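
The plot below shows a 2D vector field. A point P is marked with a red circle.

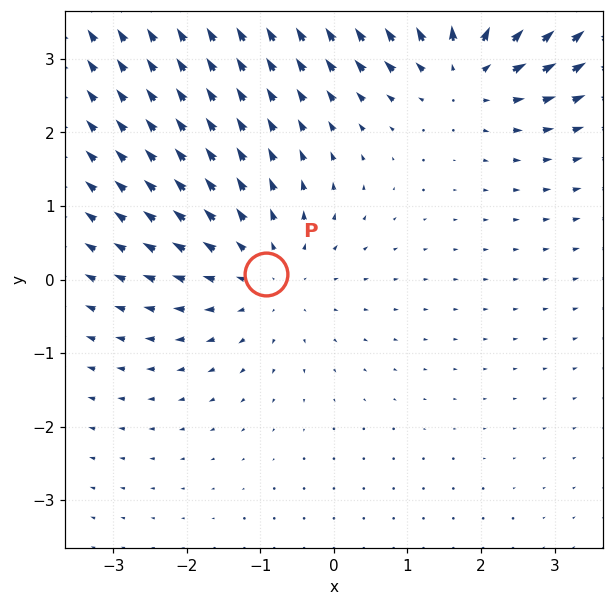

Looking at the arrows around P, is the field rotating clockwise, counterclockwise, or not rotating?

not rotating

Near P at (-0.9, 0.1) the arrows show no circulation. The curl there is ≈0.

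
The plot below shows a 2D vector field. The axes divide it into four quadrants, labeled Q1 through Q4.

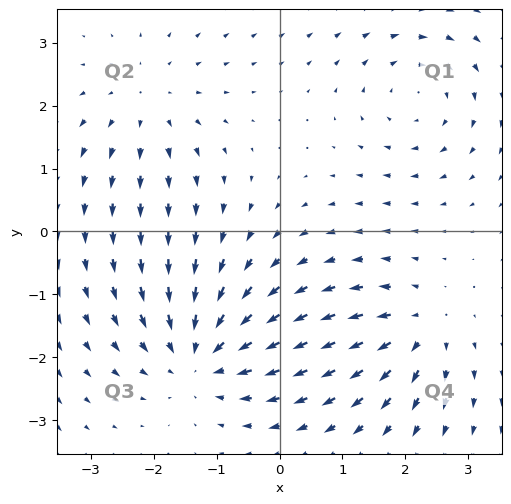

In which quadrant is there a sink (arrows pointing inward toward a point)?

Q3

The sink sits at approximately (-1.3, -2.0), which lies in quadrant Q3. The divergence there is about -5, negative as expected for a sink.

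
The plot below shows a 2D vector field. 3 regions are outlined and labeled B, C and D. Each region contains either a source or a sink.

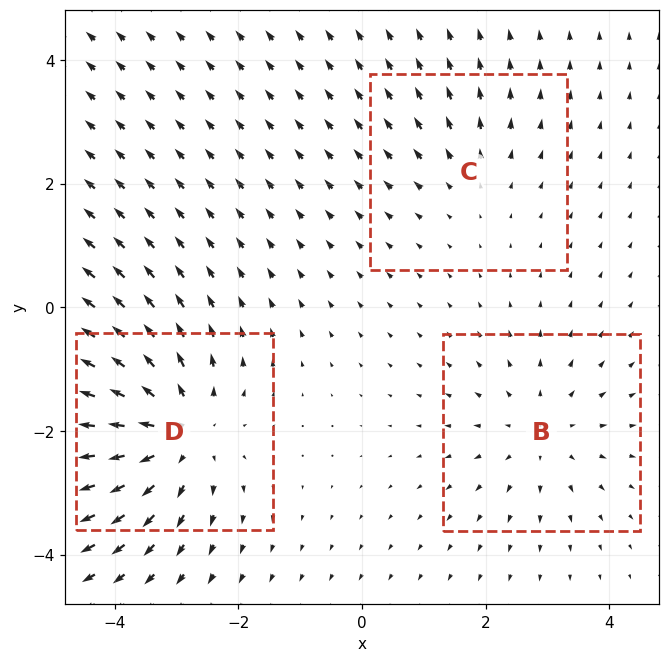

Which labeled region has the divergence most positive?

Divergence at each region's feature centre — B: about +3, C: about +2, D: about +4. Region D is most positive.

D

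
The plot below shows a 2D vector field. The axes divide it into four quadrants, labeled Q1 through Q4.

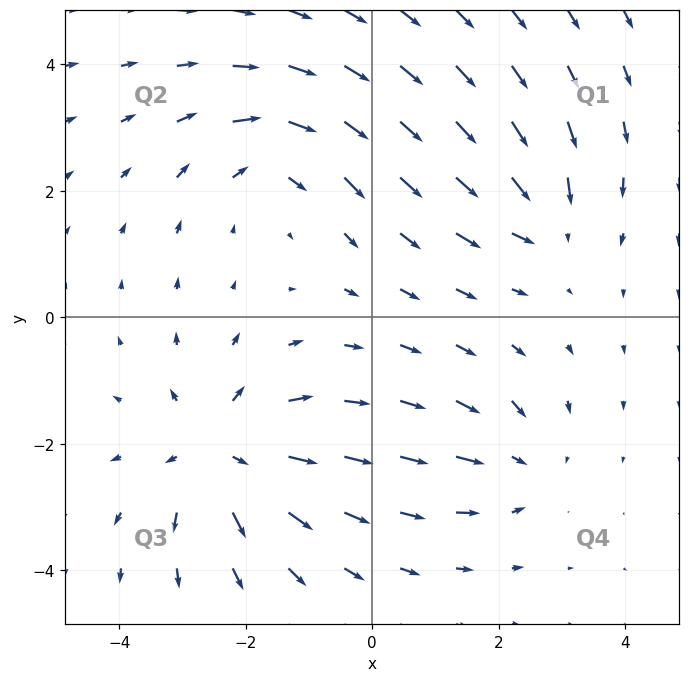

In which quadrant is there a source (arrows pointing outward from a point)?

The source sits at approximately (-2.4, -2.1), which lies in quadrant Q3. The divergence there is about +5, positive as expected for a source.

Q3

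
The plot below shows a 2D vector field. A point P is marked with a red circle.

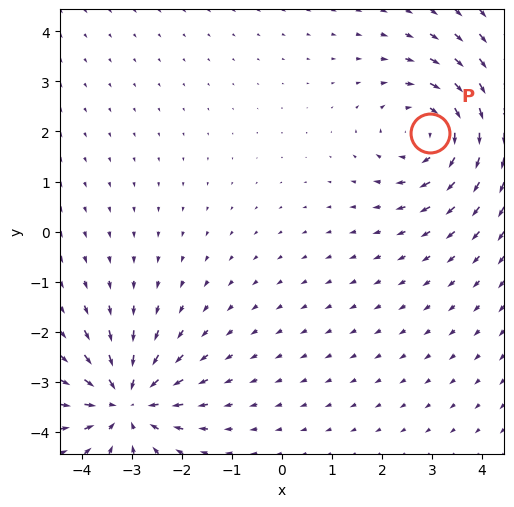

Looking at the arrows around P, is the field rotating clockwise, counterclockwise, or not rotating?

clockwise

Near P at (3.0, 2.0) the arrows circulate clockwise. The curl (z-component) there is about -3; negative curl means clockwise rotation.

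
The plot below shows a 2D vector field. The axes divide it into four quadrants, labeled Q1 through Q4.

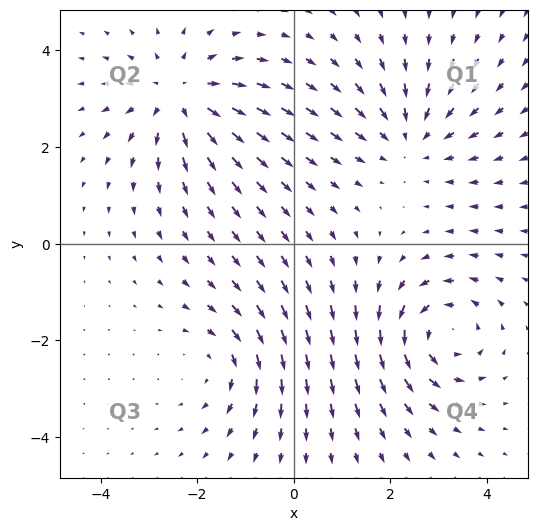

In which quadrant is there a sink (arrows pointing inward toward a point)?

The sink sits at approximately (2.4, 2.2), which lies in quadrant Q1. The divergence there is about -3, negative as expected for a sink.

Q1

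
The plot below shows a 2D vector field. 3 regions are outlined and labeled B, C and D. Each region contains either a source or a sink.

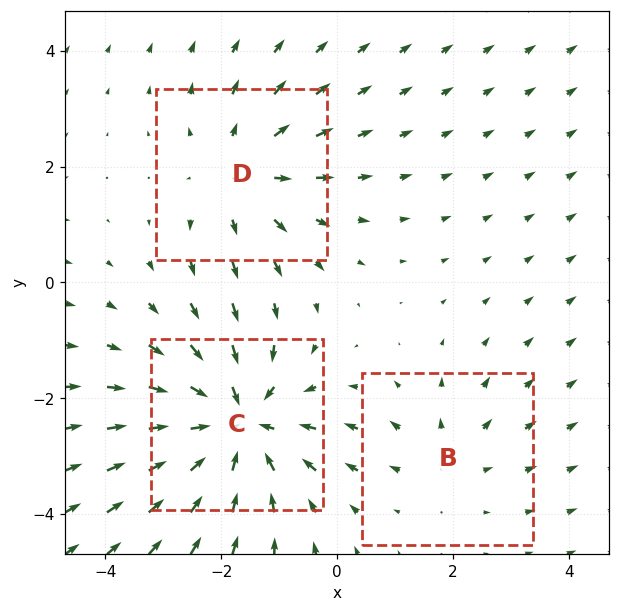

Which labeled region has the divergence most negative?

Divergence at each region's feature centre — B: about +2, C: about -4, D: about +3. Region C is most negative.

C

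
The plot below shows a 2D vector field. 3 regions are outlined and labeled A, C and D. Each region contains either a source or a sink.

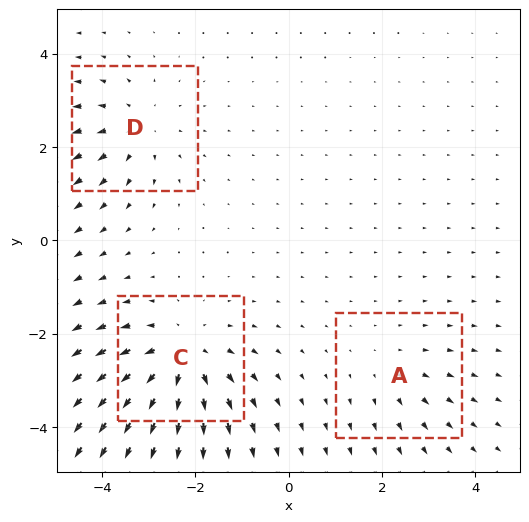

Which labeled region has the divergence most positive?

C

Divergence at each region's feature centre — A: about +2, C: about +5, D: about +3. Region C is most positive.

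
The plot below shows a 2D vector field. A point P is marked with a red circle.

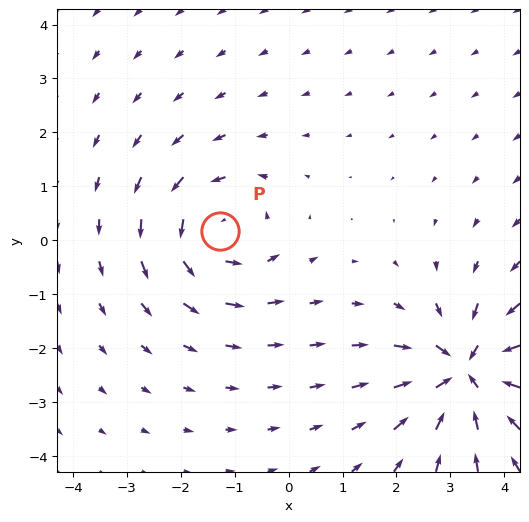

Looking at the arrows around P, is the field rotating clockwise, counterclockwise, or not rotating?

Near P at (-1.3, 0.2) the arrows circulate counterclockwise. The curl (z-component) there is about +3; positive curl means counterclockwise rotation.

counterclockwise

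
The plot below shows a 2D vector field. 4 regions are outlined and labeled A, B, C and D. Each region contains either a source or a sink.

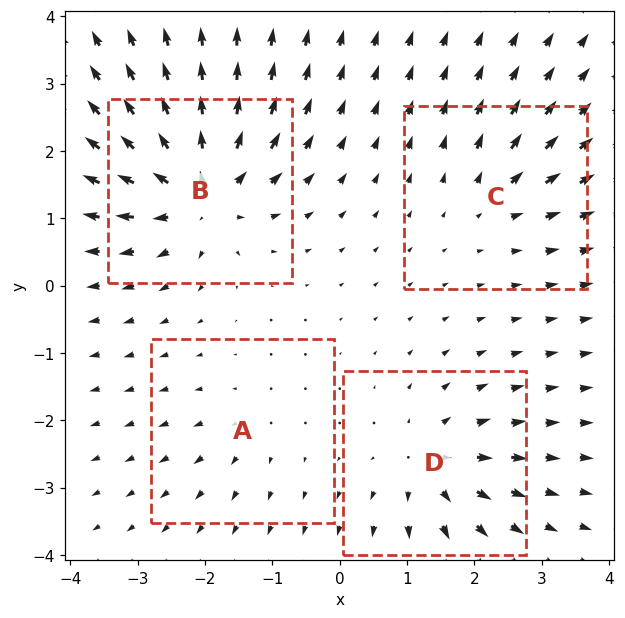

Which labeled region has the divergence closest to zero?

A

Divergence at each region's feature centre — A: about +3, B: about +9, C: about +4, D: about +6. Region A is closest to zero.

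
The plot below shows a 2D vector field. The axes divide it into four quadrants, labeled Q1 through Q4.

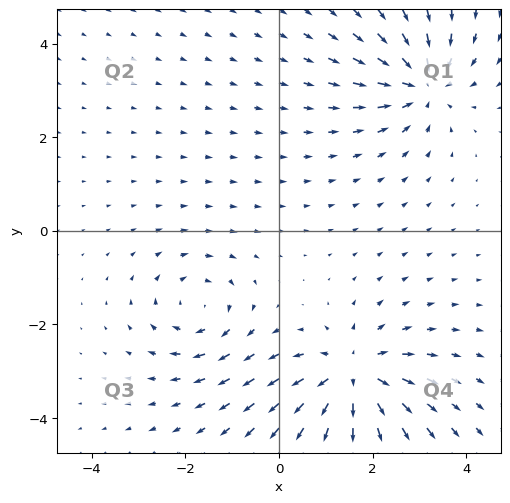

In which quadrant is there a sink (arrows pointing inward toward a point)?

The sink sits at approximately (3.1, 3.1), which lies in quadrant Q1. The divergence there is about -5, negative as expected for a sink.

Q1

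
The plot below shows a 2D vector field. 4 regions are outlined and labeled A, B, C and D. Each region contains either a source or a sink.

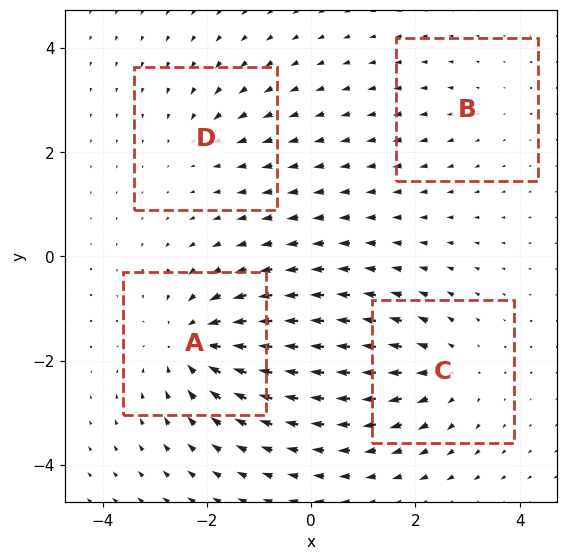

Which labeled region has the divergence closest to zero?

B

Divergence at each region's feature centre — A: about -6, B: about +2, C: about +4, D: about -3. Region B is closest to zero.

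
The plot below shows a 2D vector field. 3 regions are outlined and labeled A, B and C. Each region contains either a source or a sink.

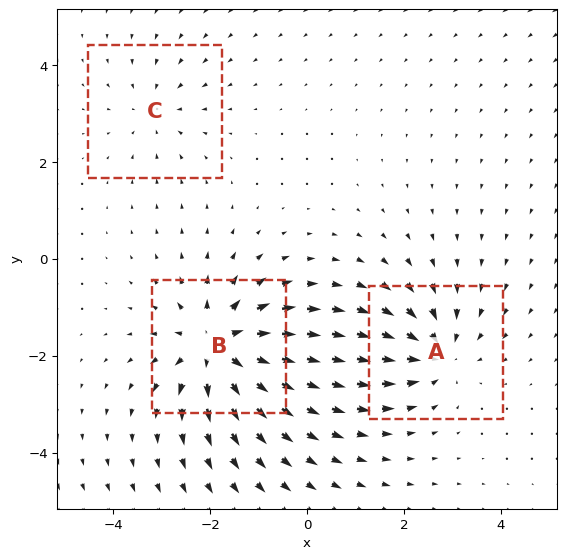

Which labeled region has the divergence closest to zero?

Divergence at each region's feature centre — A: about -4, B: about +5, C: about -2. Region C is closest to zero.

C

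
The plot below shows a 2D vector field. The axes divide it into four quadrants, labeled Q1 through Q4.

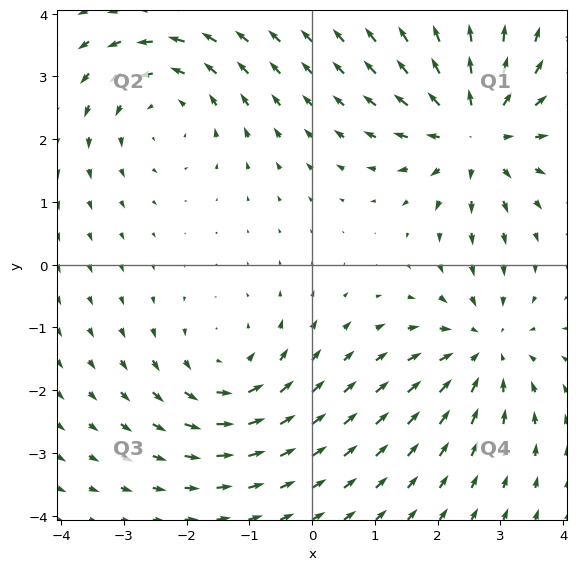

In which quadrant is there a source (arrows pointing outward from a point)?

Q1

The source sits at approximately (2.6, 2.1), which lies in quadrant Q1. The divergence there is about +5, positive as expected for a source.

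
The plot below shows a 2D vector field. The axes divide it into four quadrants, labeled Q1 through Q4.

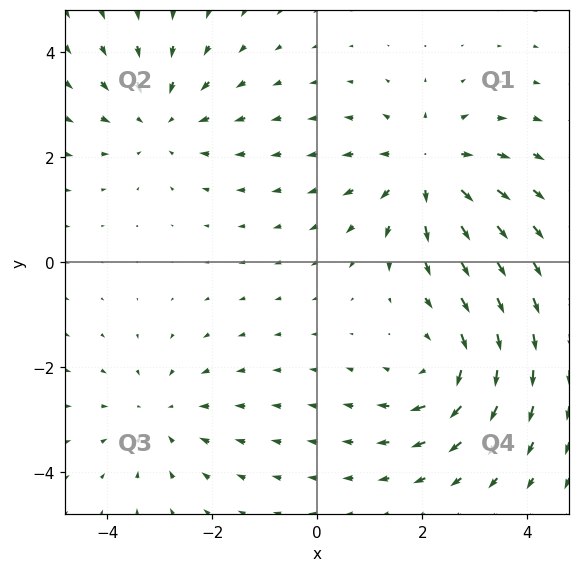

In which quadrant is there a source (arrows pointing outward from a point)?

Q1

The source sits at approximately (2.1, 1.8), which lies in quadrant Q1. The divergence there is about +4, positive as expected for a source.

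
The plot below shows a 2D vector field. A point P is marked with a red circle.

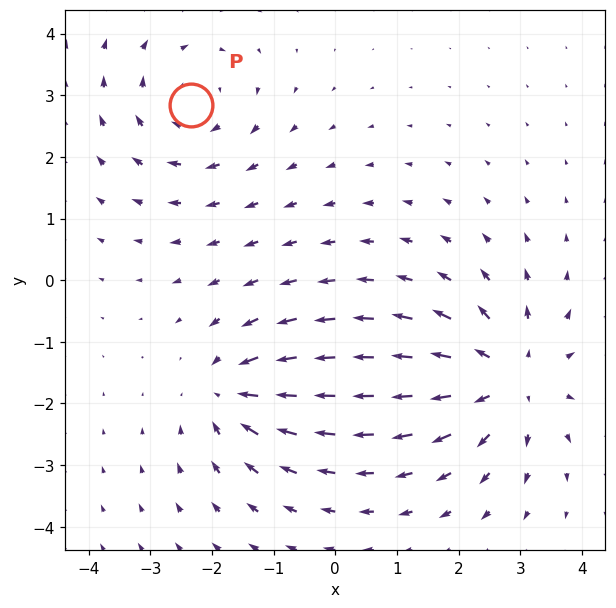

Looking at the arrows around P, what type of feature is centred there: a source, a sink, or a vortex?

At P (-2.3, 2.8) the arrows circulate clockwise. Divergence ≈0, curl about -3 — near-zero divergence with nonzero curl is a vortex.

vortex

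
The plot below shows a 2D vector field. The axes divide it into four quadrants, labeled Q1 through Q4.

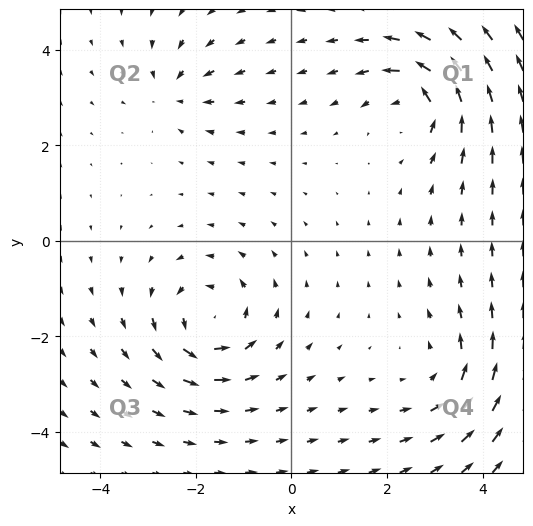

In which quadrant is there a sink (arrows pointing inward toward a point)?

Q2

The sink sits at approximately (-2.5, 3.1), which lies in quadrant Q2. The divergence there is about -4, negative as expected for a sink.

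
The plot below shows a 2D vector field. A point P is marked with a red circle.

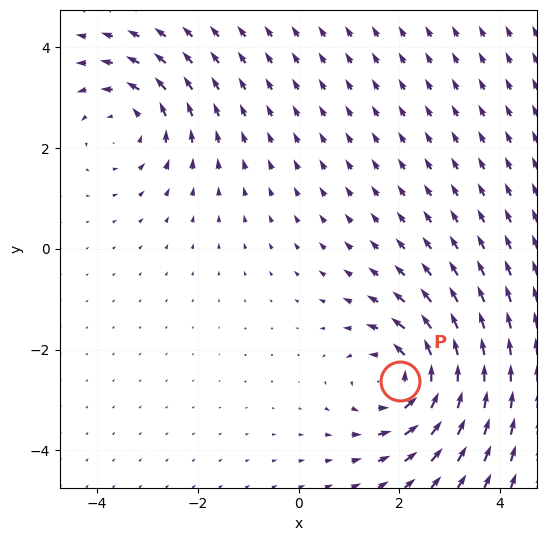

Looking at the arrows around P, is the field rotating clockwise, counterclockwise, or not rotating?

counterclockwise

Near P at (2.0, -2.6) the arrows circulate counterclockwise. The curl (z-component) there is about +4; positive curl means counterclockwise rotation.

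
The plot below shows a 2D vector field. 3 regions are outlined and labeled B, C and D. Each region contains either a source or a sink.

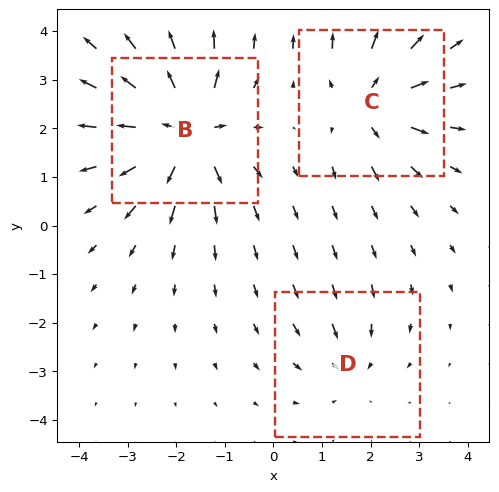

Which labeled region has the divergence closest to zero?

D

Divergence at each region's feature centre — B: about +6, C: about +4, D: about -2. Region D is closest to zero.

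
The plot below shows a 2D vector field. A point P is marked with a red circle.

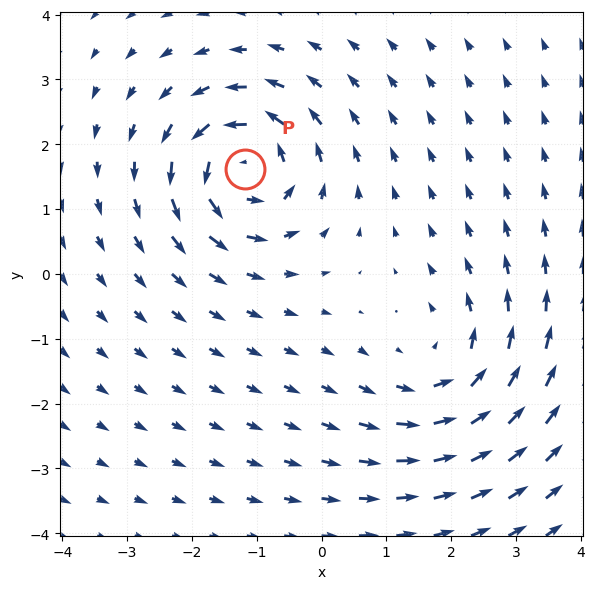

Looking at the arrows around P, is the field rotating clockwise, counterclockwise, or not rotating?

Near P at (-1.2, 1.6) the arrows circulate counterclockwise. The curl (z-component) there is about +6; positive curl means counterclockwise rotation.

counterclockwise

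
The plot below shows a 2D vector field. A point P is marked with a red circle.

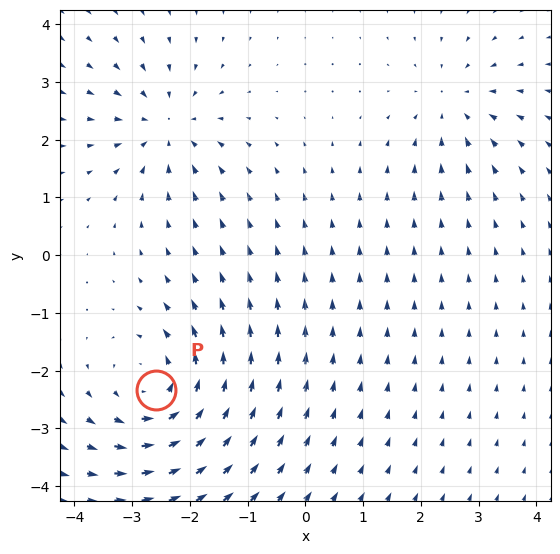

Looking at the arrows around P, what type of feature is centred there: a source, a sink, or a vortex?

At P (-2.6, -2.3) the arrows circulate counterclockwise. Divergence ≈0, curl about +5 — near-zero divergence with nonzero curl is a vortex.

vortex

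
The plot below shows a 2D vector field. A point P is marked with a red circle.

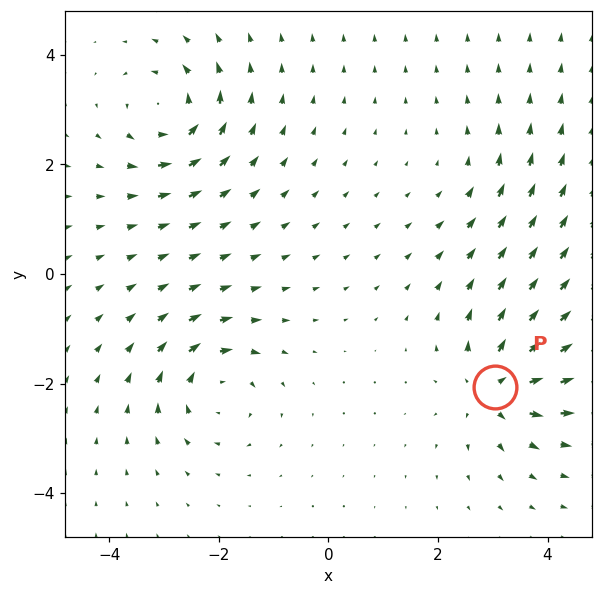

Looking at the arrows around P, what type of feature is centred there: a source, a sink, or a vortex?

source

At P (3.0, -2.1) the arrows spread outward. Divergence about +6, curl ≈0 — positive divergence with near-zero curl is a source.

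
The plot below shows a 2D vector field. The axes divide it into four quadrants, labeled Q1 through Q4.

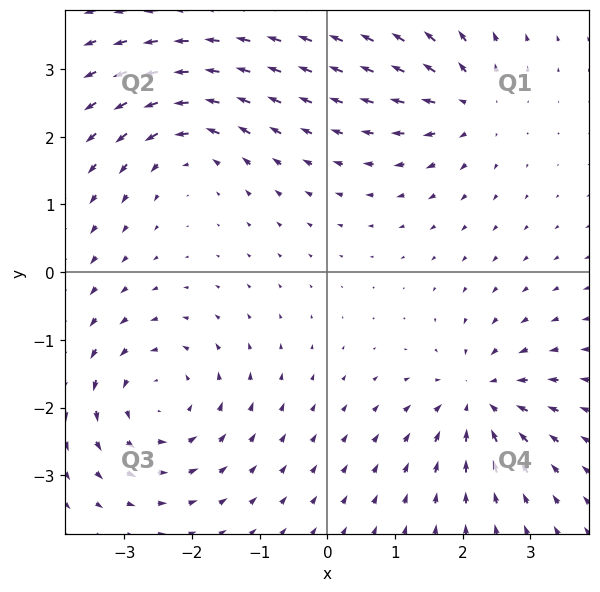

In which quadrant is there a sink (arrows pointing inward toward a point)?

Q4

The sink sits at approximately (2.2, -1.9), which lies in quadrant Q4. The divergence there is about -5, negative as expected for a sink.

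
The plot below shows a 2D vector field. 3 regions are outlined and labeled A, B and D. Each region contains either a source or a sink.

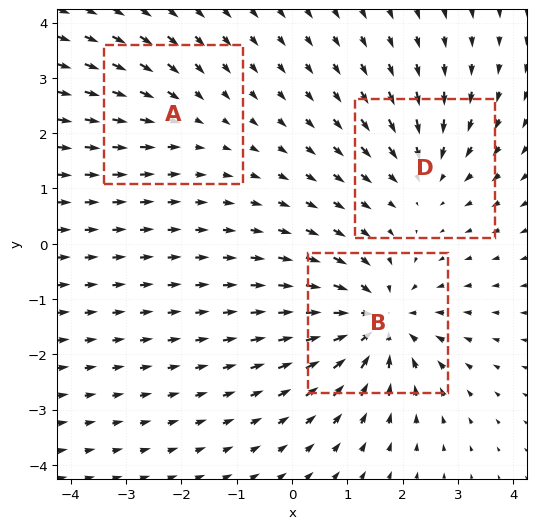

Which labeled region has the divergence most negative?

Divergence at each region's feature centre — A: about -2, B: about -5, D: about -3. Region B is most negative.

B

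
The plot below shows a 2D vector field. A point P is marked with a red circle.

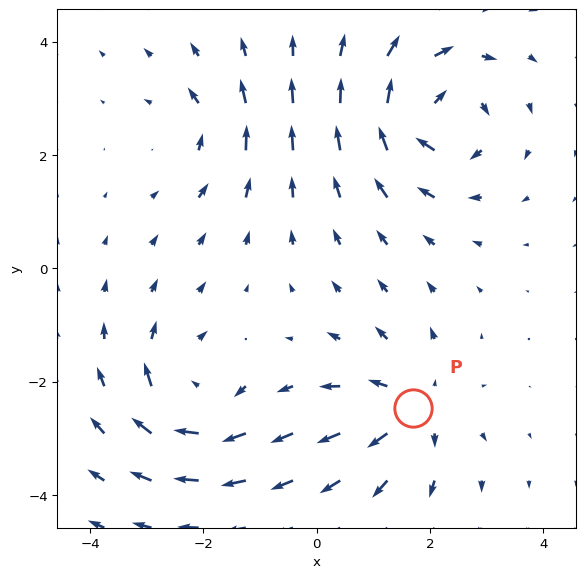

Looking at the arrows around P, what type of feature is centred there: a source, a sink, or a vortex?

At P (1.7, -2.5) the arrows spread outward. Divergence about +4, curl ≈0 — positive divergence with near-zero curl is a source.

source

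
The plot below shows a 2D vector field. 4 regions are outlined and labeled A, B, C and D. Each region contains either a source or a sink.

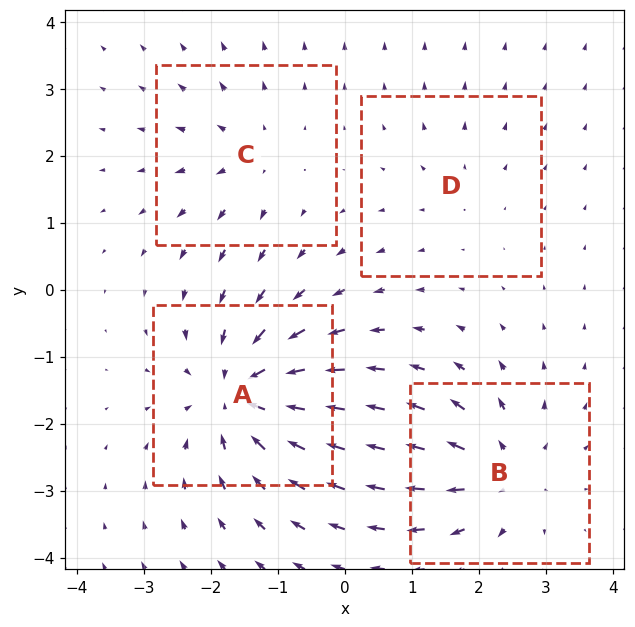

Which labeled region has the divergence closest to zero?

D

Divergence at each region's feature centre — A: about -8, B: about +6, C: about +4, D: about +2. Region D is closest to zero.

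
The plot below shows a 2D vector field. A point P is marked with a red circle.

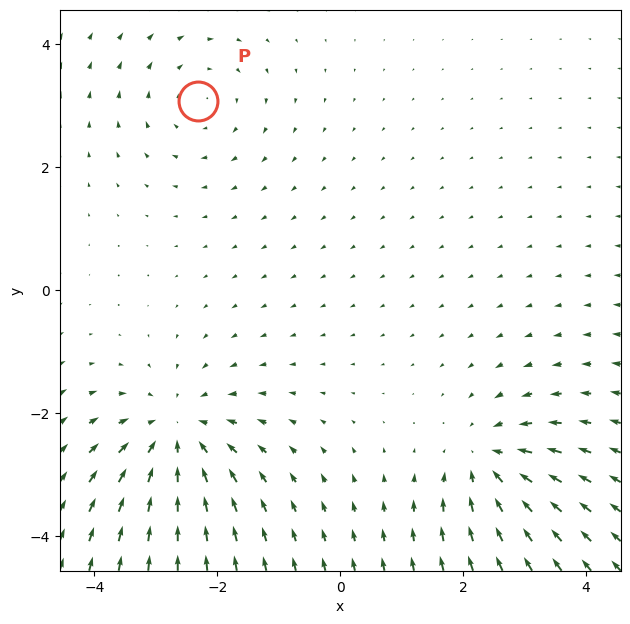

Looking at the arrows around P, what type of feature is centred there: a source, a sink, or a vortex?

vortex

At P (-2.3, 3.1) the arrows circulate clockwise. Divergence ≈0, curl about -3 — near-zero divergence with nonzero curl is a vortex.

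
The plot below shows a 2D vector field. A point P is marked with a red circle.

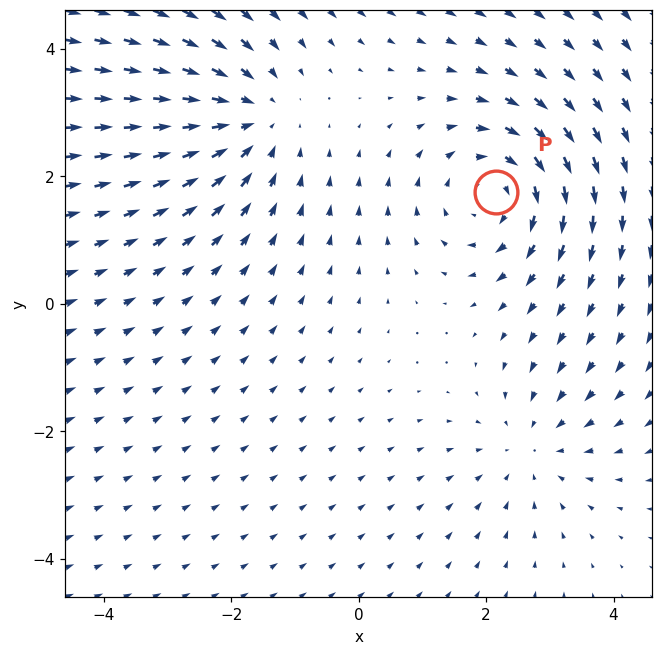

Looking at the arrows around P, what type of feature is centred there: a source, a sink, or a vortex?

At P (2.2, 1.8) the arrows circulate clockwise. Divergence ≈0, curl about -4 — near-zero divergence with nonzero curl is a vortex.

vortex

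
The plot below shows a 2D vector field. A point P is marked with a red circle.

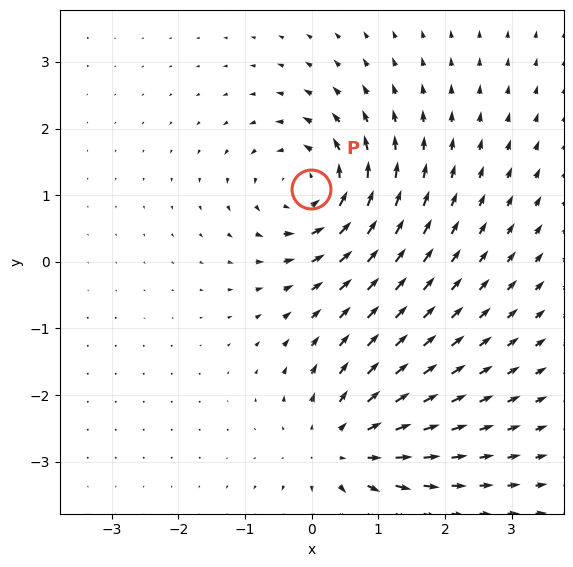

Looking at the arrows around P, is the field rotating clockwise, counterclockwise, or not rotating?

counterclockwise

Near P at (-0.0, 1.1) the arrows circulate counterclockwise. The curl (z-component) there is about +4; positive curl means counterclockwise rotation.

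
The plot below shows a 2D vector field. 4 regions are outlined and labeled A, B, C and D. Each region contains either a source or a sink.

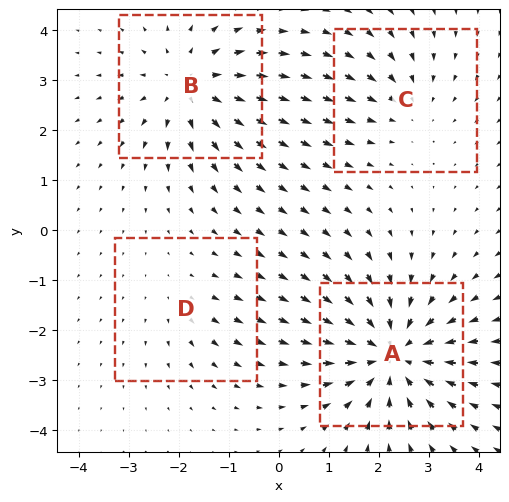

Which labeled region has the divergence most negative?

Divergence at each region's feature centre — A: about -6, B: about +5, C: about -3, D: about +2. Region A is most negative.

A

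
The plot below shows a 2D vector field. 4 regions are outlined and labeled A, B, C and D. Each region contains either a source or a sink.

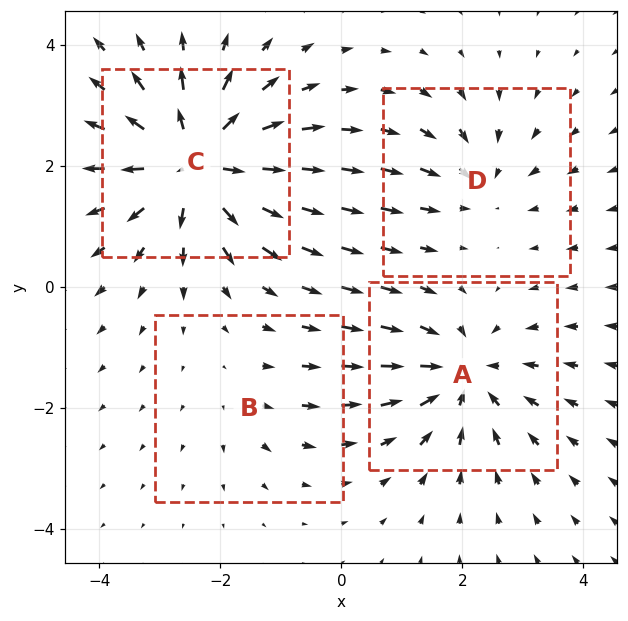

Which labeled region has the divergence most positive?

C

Divergence at each region's feature centre — A: about -5, B: about +2, C: about +6, D: about -3. Region C is most positive.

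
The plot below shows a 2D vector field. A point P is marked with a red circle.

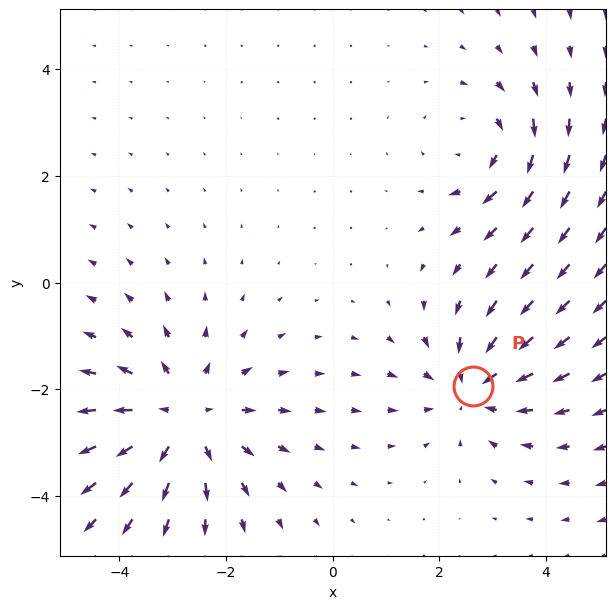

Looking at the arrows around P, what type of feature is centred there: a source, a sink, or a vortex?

sink

At P (2.6, -1.9) the arrows converge inward. Divergence about -3, curl ≈0 — negative divergence with near-zero curl is a sink.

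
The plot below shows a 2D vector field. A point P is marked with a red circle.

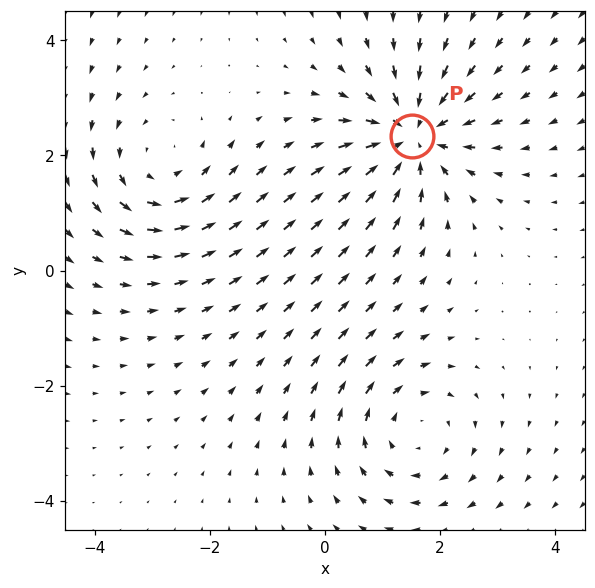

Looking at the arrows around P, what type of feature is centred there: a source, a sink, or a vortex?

sink

At P (1.5, 2.3) the arrows converge inward. Divergence about -4, curl ≈0 — negative divergence with near-zero curl is a sink.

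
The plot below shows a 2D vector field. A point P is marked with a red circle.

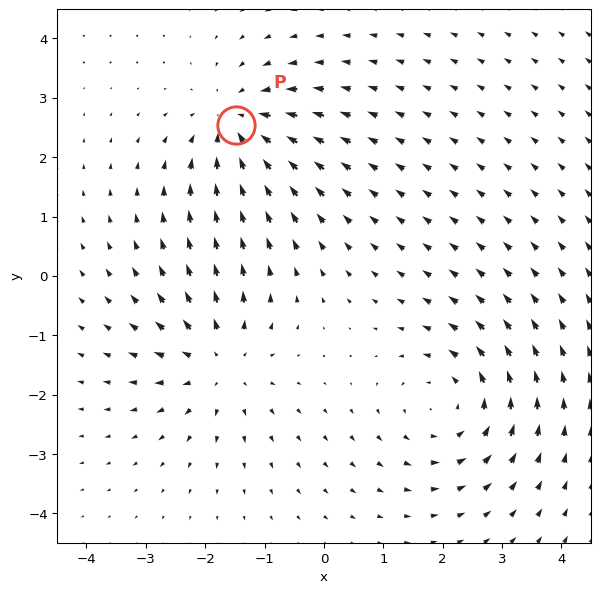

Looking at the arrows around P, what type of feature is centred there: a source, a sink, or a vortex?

At P (-1.5, 2.5) the arrows converge inward. Divergence about -5, curl ≈0 — negative divergence with near-zero curl is a sink.

sink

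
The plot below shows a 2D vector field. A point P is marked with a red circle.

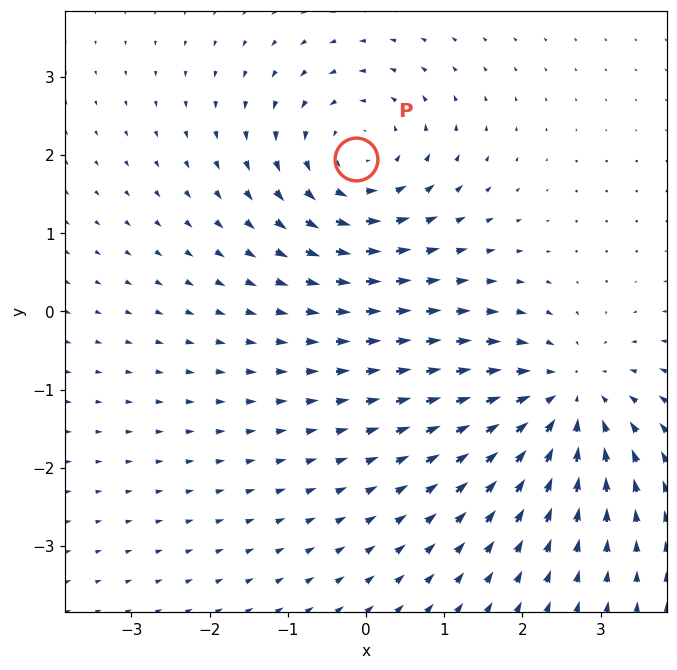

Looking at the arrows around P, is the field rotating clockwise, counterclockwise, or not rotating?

Near P at (-0.1, 2.0) the arrows circulate counterclockwise. The curl (z-component) there is about +3; positive curl means counterclockwise rotation.

counterclockwise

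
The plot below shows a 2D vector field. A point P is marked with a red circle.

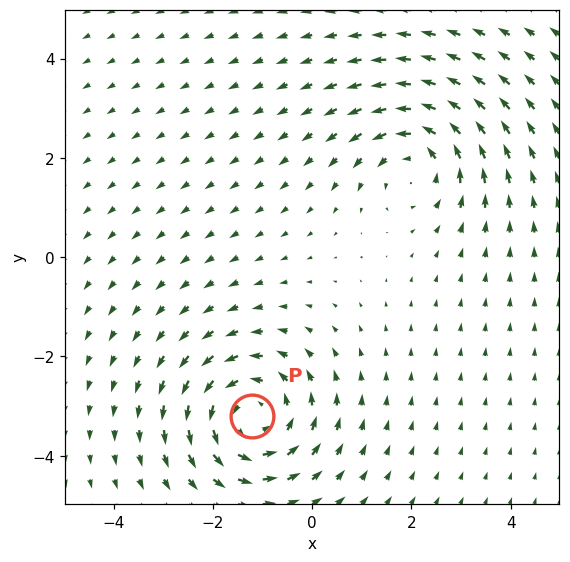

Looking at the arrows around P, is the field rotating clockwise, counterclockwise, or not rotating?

Near P at (-1.2, -3.2) the arrows circulate counterclockwise. The curl (z-component) there is about +4; positive curl means counterclockwise rotation.

counterclockwise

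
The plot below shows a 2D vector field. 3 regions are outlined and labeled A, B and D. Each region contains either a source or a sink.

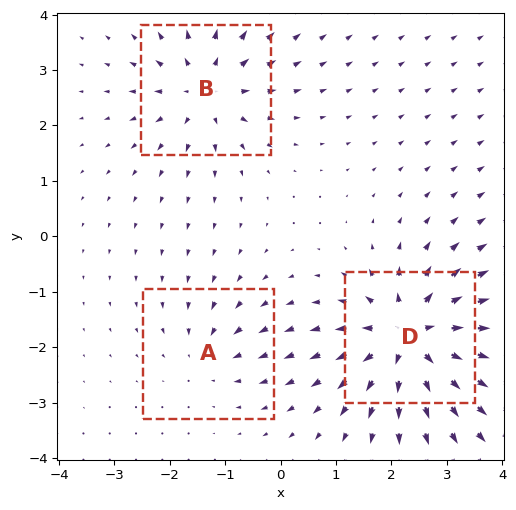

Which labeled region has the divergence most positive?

D

Divergence at each region's feature centre — A: about -2, B: about +4, D: about +6. Region D is most positive.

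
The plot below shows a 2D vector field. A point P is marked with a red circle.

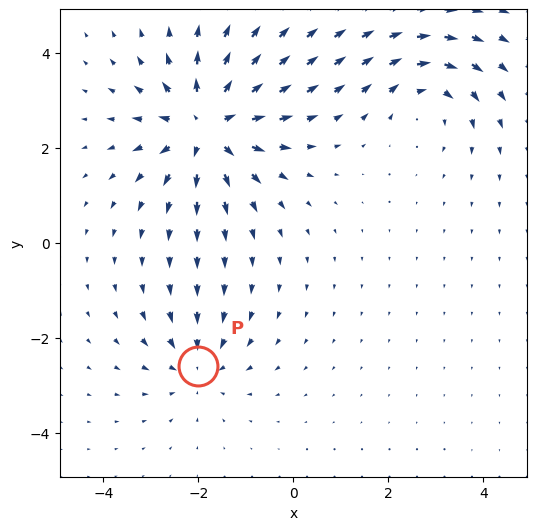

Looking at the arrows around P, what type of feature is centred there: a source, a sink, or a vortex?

At P (-2.0, -2.6) the arrows converge inward. Divergence about -3, curl ≈0 — negative divergence with near-zero curl is a sink.

sink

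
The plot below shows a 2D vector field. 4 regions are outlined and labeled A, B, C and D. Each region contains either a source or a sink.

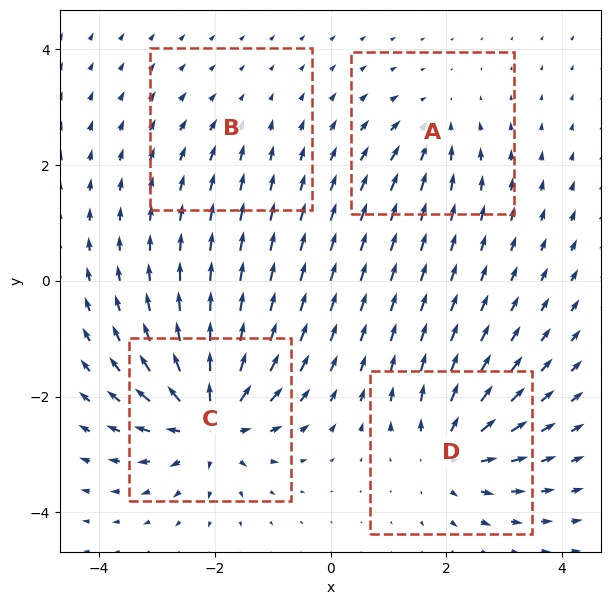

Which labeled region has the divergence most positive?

C

Divergence at each region's feature centre — A: about -4, B: about -2, C: about +9, D: about +7. Region C is most positive.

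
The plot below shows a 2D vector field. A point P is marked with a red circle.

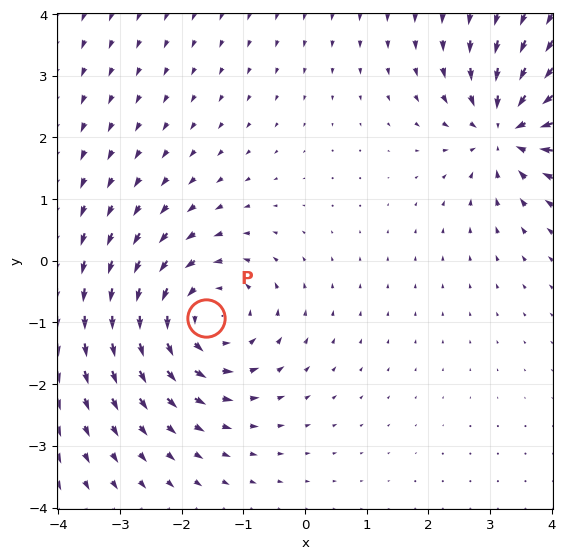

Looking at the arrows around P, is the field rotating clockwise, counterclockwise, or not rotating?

counterclockwise

Near P at (-1.6, -0.9) the arrows circulate counterclockwise. The curl (z-component) there is about +4; positive curl means counterclockwise rotation.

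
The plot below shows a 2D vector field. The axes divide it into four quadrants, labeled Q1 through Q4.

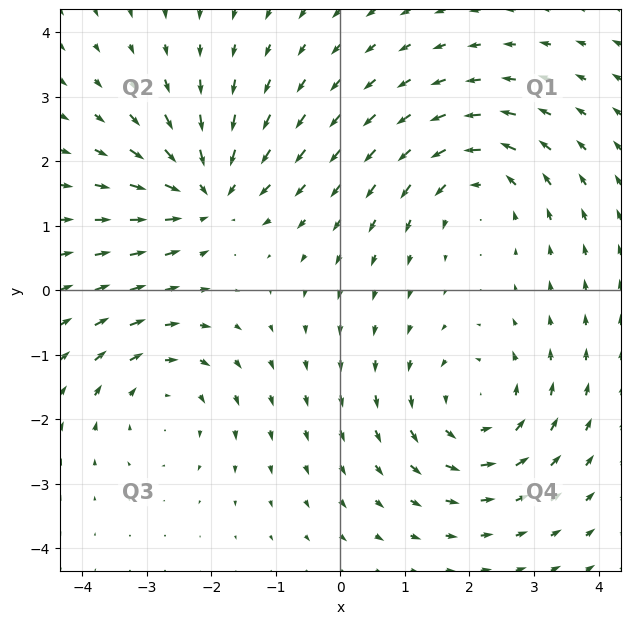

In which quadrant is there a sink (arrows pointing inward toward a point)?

The sink sits at approximately (-2.1, 1.5), which lies in quadrant Q2. The divergence there is about -7, negative as expected for a sink.

Q2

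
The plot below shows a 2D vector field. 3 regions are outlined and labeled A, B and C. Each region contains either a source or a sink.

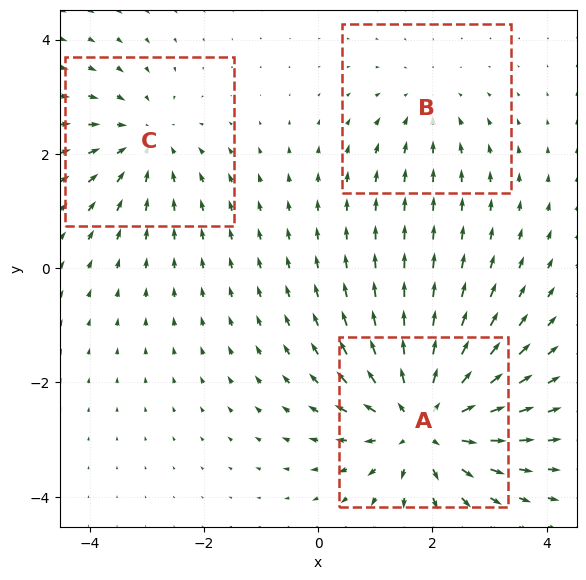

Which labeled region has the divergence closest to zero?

Divergence at each region's feature centre — A: about +5, B: about -2, C: about -3. Region B is closest to zero.

B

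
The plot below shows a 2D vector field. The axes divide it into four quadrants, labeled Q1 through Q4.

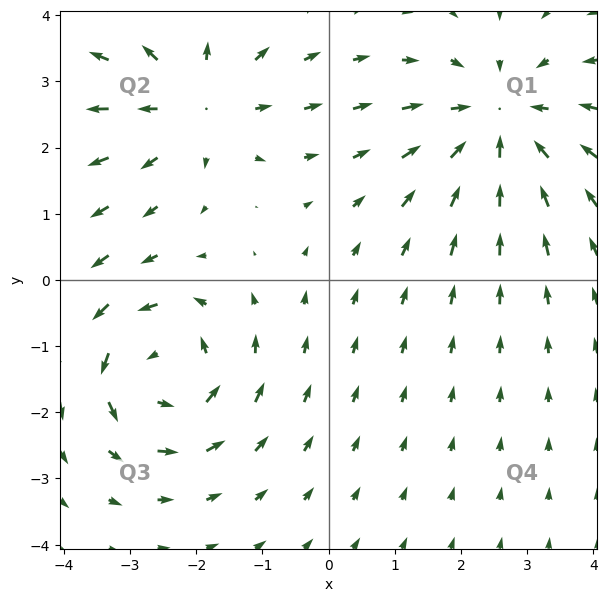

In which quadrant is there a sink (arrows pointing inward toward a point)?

The sink sits at approximately (2.6, 2.4), which lies in quadrant Q1. The divergence there is about -4, negative as expected for a sink.

Q1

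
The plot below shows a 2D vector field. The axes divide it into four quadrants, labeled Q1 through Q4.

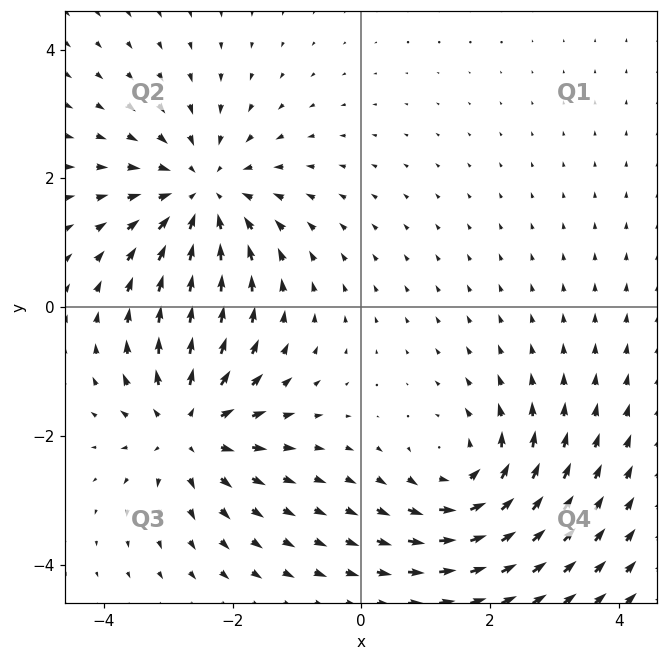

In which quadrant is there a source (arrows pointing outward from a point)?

Q3

The source sits at approximately (-2.7, -1.9), which lies in quadrant Q3. The divergence there is about +4, positive as expected for a source.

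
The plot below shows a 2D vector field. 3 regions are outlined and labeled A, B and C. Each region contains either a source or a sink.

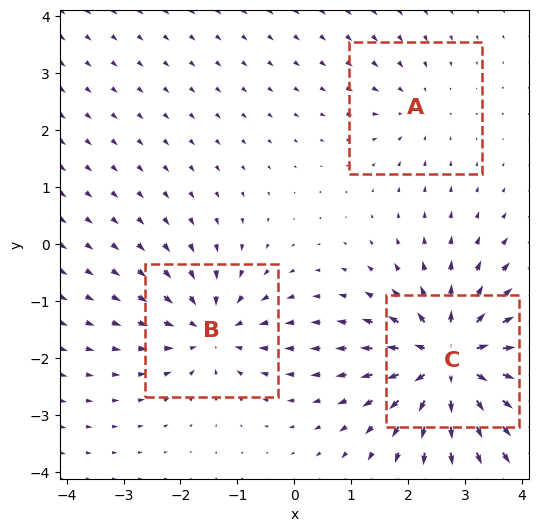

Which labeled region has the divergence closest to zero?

A

Divergence at each region's feature centre — A: about -2, B: about -4, C: about +6. Region A is closest to zero.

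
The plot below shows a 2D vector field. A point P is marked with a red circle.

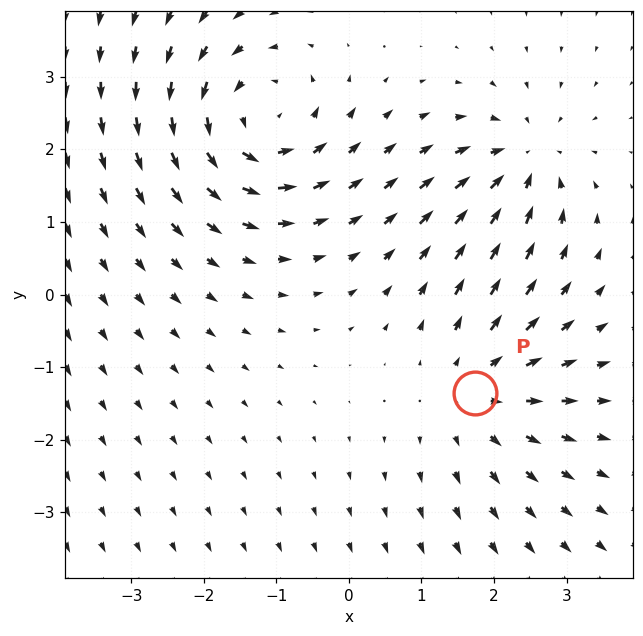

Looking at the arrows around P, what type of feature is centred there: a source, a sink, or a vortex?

source

At P (1.7, -1.3) the arrows spread outward. Divergence about +3, curl ≈0 — positive divergence with near-zero curl is a source.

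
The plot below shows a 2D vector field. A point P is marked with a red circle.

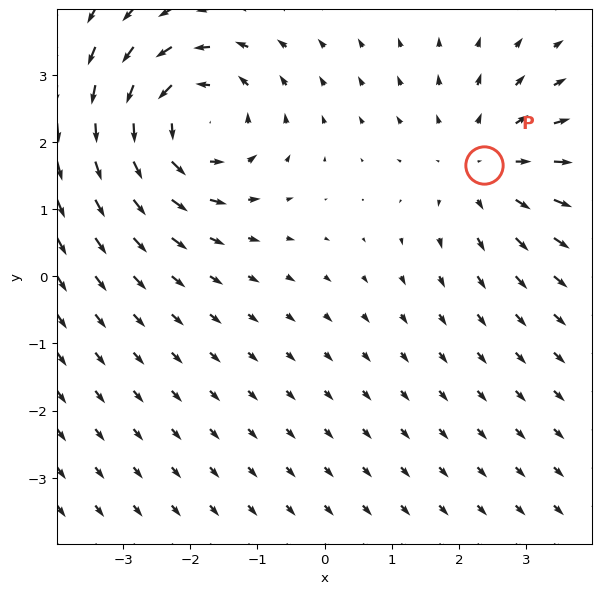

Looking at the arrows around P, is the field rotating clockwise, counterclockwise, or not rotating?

not rotating

Near P at (2.4, 1.7) the arrows show no circulation. The curl there is ≈0.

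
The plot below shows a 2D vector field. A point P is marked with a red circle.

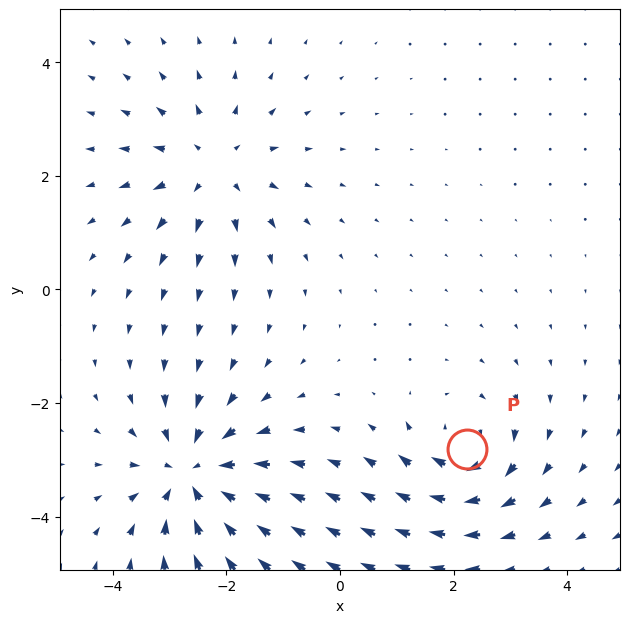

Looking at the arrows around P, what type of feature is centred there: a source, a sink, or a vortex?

vortex

At P (2.2, -2.8) the arrows circulate clockwise. Divergence ≈0, curl about -4 — near-zero divergence with nonzero curl is a vortex.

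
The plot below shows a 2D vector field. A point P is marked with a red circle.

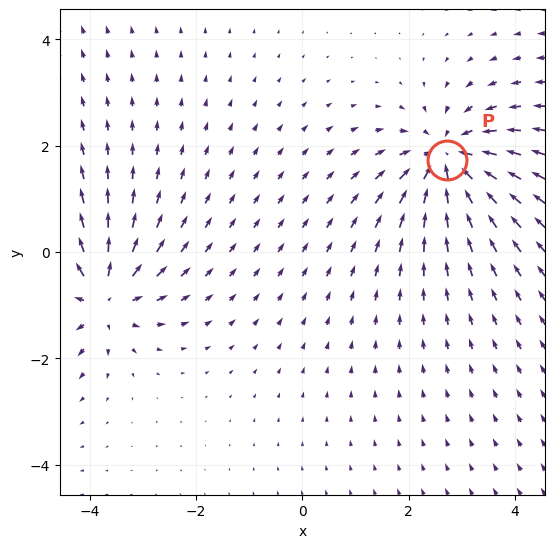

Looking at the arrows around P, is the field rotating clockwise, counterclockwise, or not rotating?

Near P at (2.7, 1.7) the arrows show no circulation. The curl there is ≈0.

not rotating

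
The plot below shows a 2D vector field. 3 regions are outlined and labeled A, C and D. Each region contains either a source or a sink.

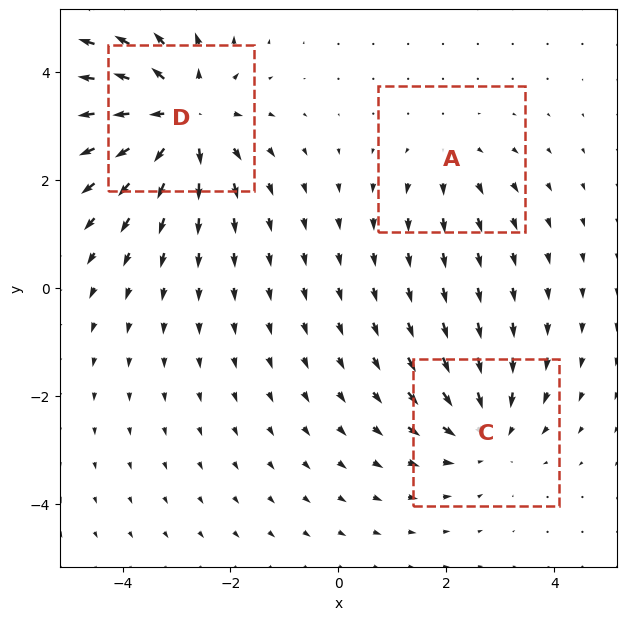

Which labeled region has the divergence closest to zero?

A

Divergence at each region's feature centre — A: about +2, C: about -3, D: about +5. Region A is closest to zero.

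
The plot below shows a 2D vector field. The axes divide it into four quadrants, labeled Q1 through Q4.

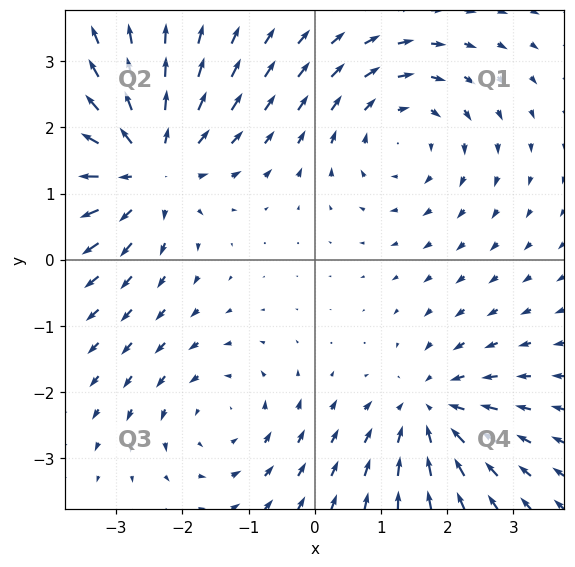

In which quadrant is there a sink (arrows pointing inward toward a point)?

Q4

The sink sits at approximately (1.7, -2.3), which lies in quadrant Q4. The divergence there is about -3, negative as expected for a sink.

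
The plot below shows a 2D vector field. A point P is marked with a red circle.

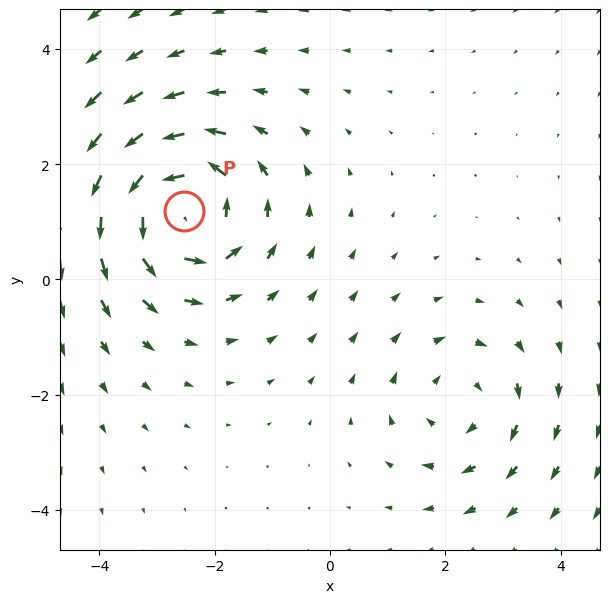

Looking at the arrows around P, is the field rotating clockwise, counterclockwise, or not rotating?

Near P at (-2.5, 1.2) the arrows circulate counterclockwise. The curl (z-component) there is about +5; positive curl means counterclockwise rotation.

counterclockwise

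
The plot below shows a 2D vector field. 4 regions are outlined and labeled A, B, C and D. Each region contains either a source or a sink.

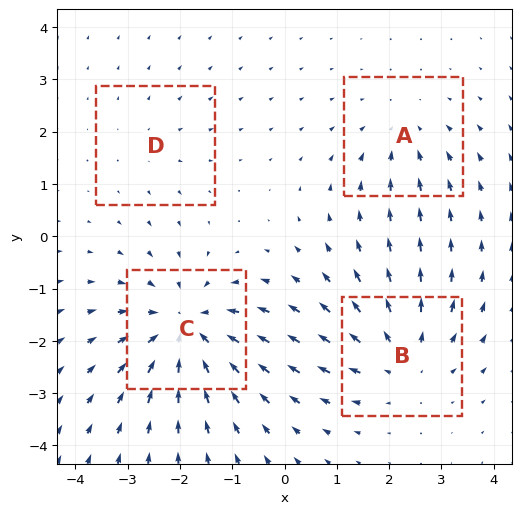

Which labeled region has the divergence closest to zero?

Divergence at each region's feature centre — A: about -3, B: about +4, C: about -6, D: about +2. Region D is closest to zero.

D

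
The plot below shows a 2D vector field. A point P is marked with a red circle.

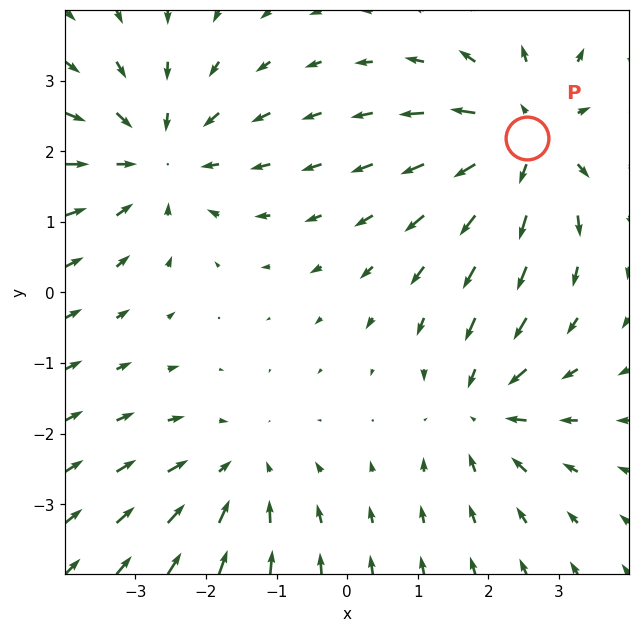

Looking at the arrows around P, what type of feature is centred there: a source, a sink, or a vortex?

source

At P (2.5, 2.2) the arrows spread outward. Divergence about +4, curl ≈0 — positive divergence with near-zero curl is a source.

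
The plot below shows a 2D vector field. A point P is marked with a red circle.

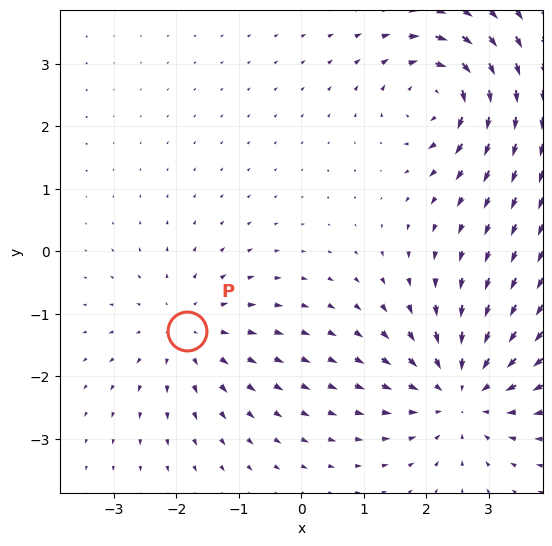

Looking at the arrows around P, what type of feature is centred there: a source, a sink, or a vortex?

source

At P (-1.8, -1.3) the arrows spread outward. Divergence about +3, curl ≈0 — positive divergence with near-zero curl is a source.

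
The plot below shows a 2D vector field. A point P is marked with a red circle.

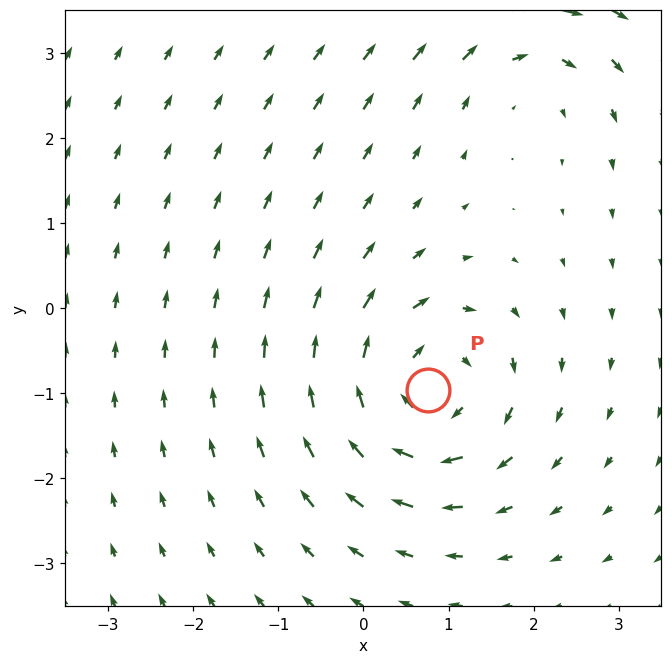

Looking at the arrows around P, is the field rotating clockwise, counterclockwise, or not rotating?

Near P at (0.8, -1.0) the arrows circulate clockwise. The curl (z-component) there is about -6; negative curl means clockwise rotation.

clockwise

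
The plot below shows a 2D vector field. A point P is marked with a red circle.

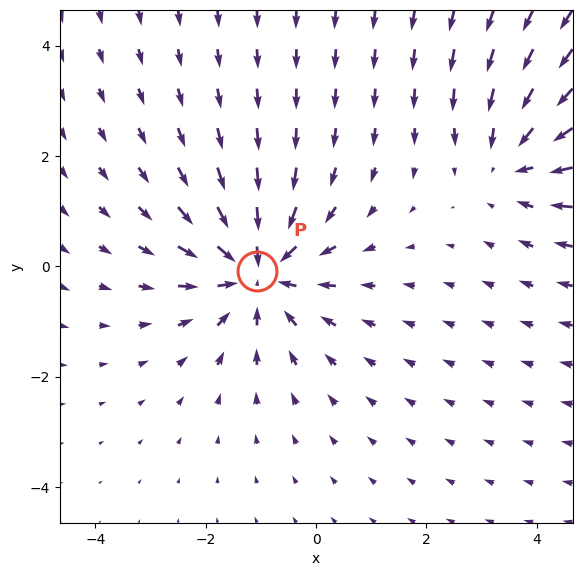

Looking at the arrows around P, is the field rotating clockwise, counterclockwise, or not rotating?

not rotating

Near P at (-1.1, -0.1) the arrows show no circulation. The curl there is ≈0.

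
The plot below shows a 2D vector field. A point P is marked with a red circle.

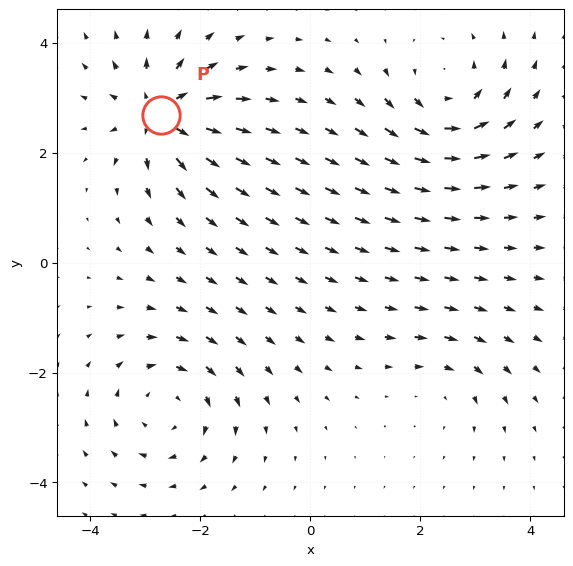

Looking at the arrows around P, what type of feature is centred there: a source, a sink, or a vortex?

At P (-2.7, 2.7) the arrows spread outward. Divergence about +7, curl ≈0 — positive divergence with near-zero curl is a source.

source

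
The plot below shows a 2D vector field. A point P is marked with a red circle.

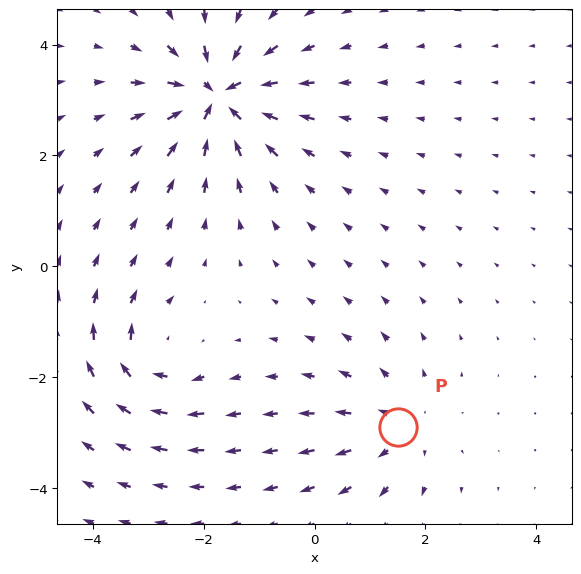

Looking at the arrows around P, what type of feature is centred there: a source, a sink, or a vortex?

source

At P (1.5, -2.9) the arrows spread outward. Divergence about +3, curl ≈0 — positive divergence with near-zero curl is a source.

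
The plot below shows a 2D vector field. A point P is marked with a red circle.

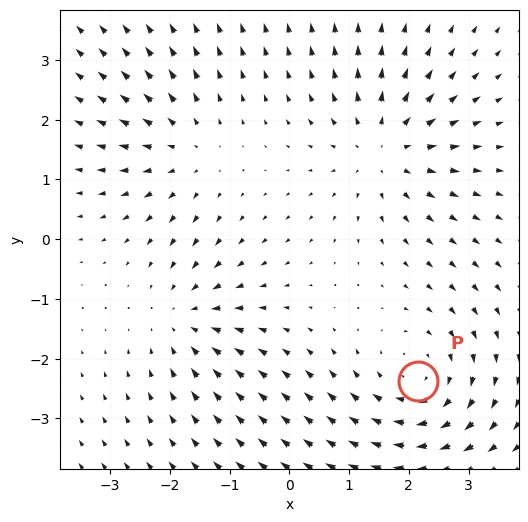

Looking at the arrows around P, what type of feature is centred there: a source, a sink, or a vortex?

At P (2.2, -2.4) the arrows circulate clockwise. Divergence ≈0, curl about -3 — near-zero divergence with nonzero curl is a vortex.

vortex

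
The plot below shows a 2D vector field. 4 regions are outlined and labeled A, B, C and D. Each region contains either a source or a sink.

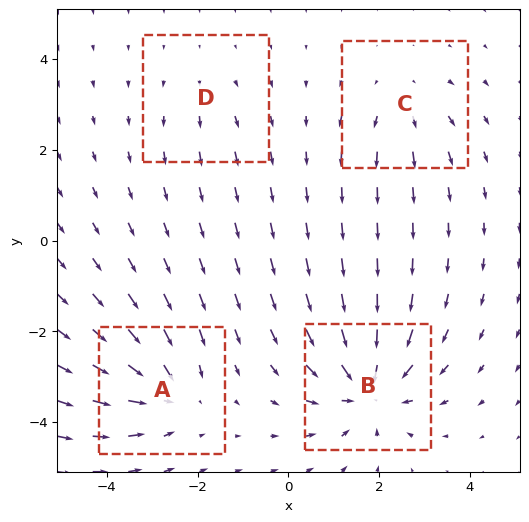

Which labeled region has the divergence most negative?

B

Divergence at each region's feature centre — A: about -5, B: about -7, C: about +3, D: about +2. Region B is most negative.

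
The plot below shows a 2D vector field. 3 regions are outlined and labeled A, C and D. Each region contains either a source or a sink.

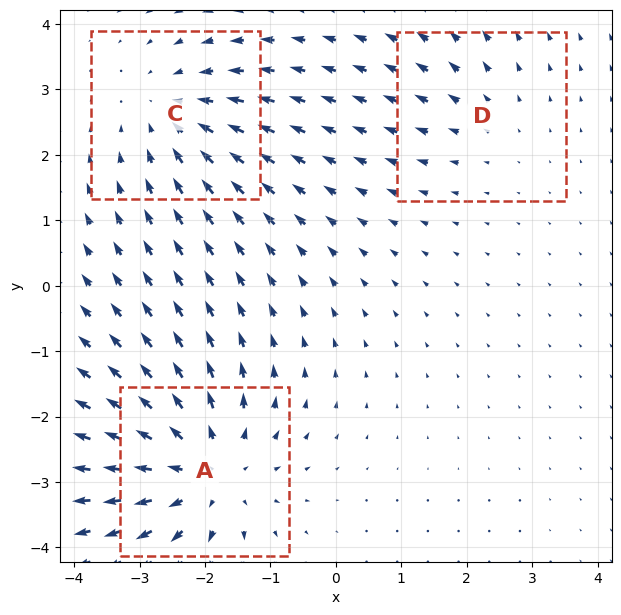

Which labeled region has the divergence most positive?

A

Divergence at each region's feature centre — A: about +4, C: about -3, D: about +2. Region A is most positive.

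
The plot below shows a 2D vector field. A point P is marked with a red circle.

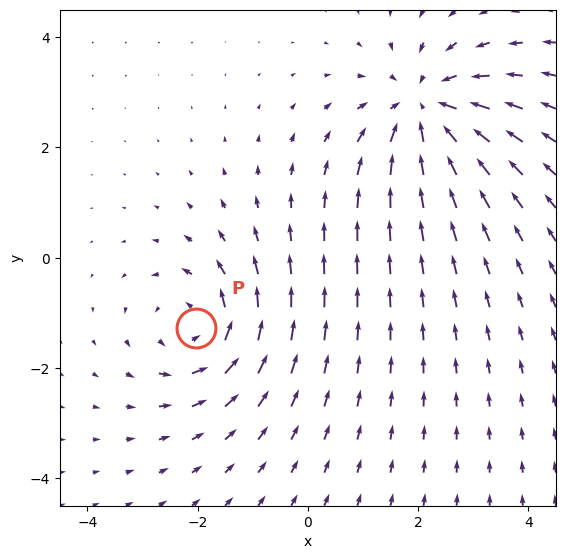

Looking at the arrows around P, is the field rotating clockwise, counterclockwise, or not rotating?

counterclockwise

Near P at (-2.0, -1.3) the arrows circulate counterclockwise. The curl (z-component) there is about +4; positive curl means counterclockwise rotation.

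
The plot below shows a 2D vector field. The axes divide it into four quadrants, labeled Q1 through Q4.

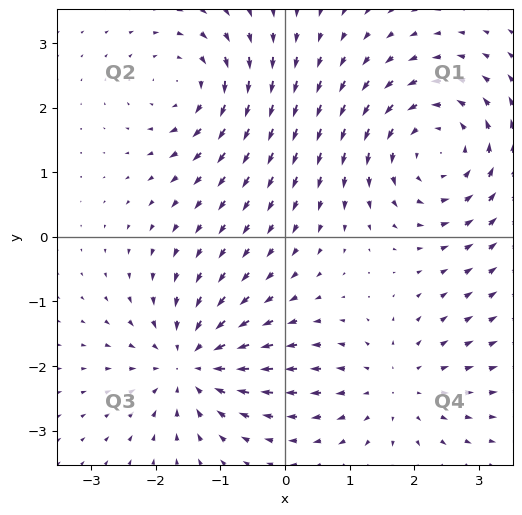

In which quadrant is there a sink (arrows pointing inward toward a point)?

Q3

The sink sits at approximately (-1.5, -2.0), which lies in quadrant Q3. The divergence there is about -4, negative as expected for a sink.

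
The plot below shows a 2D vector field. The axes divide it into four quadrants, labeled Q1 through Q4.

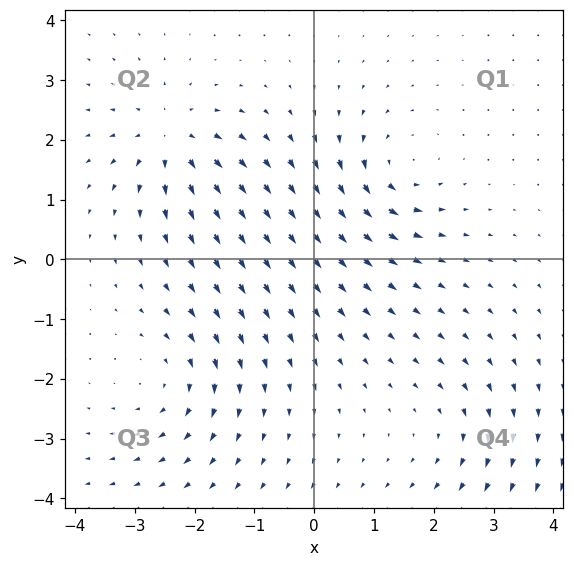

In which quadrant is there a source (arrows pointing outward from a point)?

The source sits at approximately (-2.4, 2.0), which lies in quadrant Q2. The divergence there is about +6, positive as expected for a source.

Q2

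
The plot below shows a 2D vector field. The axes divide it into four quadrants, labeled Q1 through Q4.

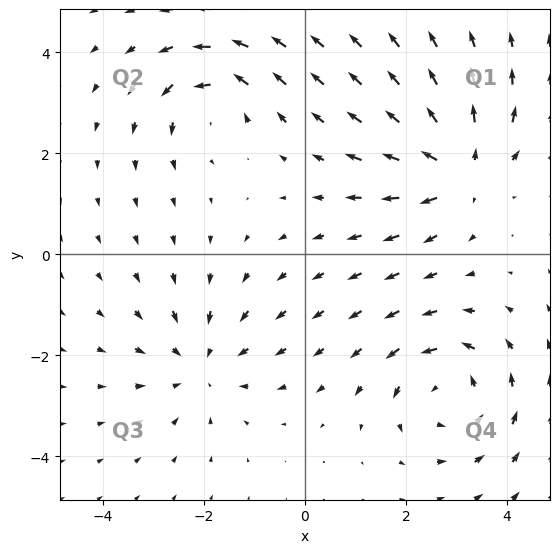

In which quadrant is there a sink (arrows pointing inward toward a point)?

The sink sits at approximately (-2.1, -2.2), which lies in quadrant Q3. The divergence there is about -3, negative as expected for a sink.

Q3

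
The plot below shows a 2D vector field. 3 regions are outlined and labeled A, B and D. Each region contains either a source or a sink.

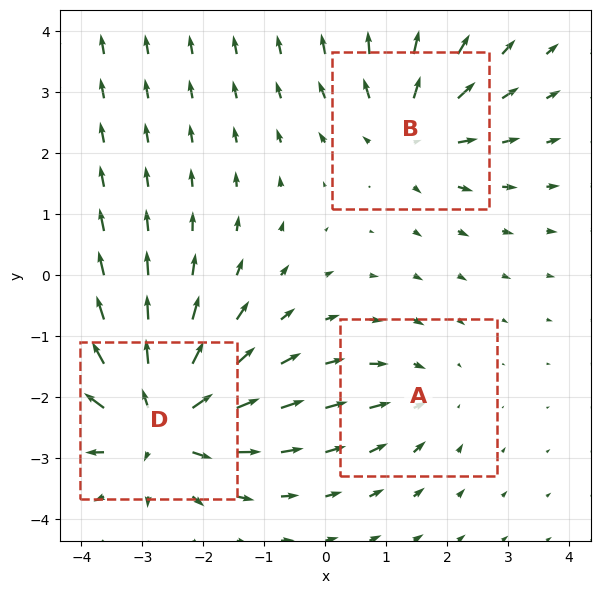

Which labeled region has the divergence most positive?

D

Divergence at each region's feature centre — A: about -2, B: about +3, D: about +5. Region D is most positive.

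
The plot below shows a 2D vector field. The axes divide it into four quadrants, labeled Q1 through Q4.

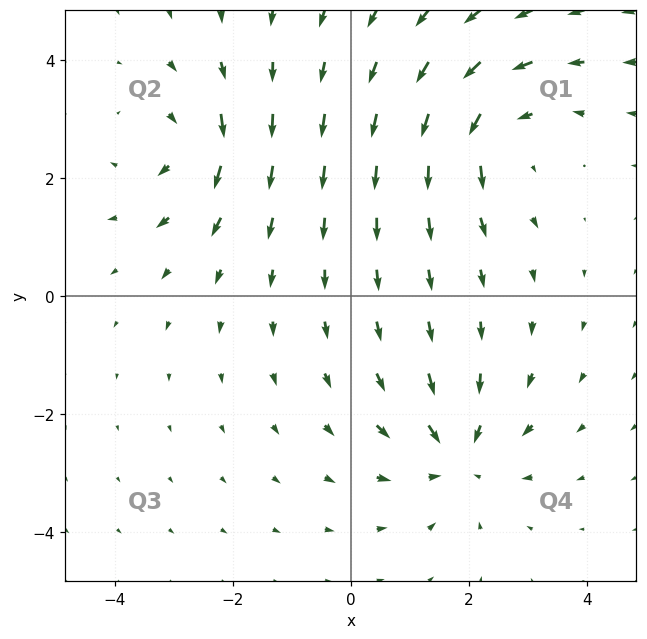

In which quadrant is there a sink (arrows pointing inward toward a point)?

Q4

The sink sits at approximately (1.8, -2.7), which lies in quadrant Q4. The divergence there is about -5, negative as expected for a sink.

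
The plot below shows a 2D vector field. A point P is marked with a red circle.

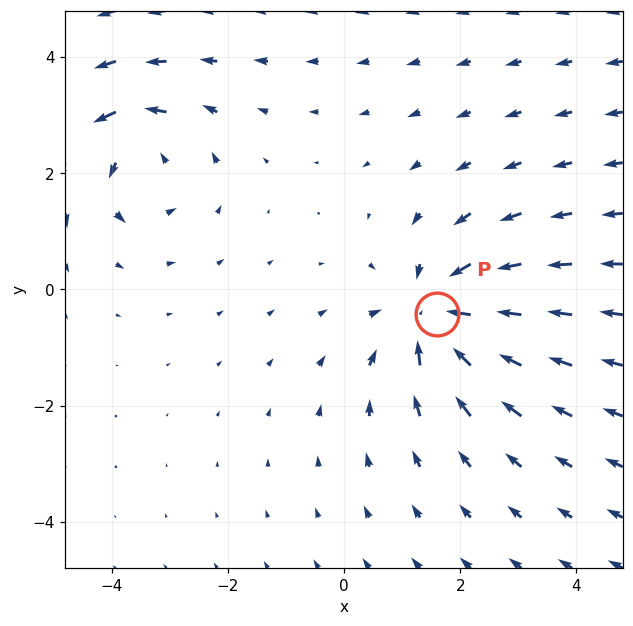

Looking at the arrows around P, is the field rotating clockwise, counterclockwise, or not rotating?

not rotating

Near P at (1.6, -0.4) the arrows show no circulation. The curl there is ≈0.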